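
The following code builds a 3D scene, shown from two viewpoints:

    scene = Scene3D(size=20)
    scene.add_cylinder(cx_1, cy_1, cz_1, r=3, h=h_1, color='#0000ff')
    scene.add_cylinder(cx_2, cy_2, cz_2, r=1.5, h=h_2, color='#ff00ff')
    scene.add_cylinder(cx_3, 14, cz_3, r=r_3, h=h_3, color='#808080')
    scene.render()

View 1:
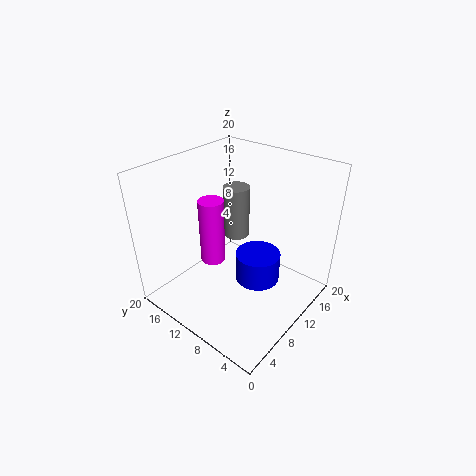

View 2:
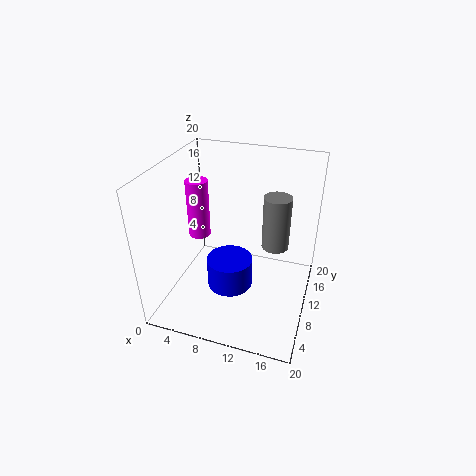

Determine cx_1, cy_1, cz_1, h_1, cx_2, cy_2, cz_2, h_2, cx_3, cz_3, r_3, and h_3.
cx_1 = 10
cy_1 = 6.5
cz_1 = 5
h_1 = 4
cx_2 = 4.5
cy_2 = 9.5
cz_2 = 10
h_2 = 8
cx_3 = 14.5
cz_3 = 7
r_3 = 2
h_3 = 8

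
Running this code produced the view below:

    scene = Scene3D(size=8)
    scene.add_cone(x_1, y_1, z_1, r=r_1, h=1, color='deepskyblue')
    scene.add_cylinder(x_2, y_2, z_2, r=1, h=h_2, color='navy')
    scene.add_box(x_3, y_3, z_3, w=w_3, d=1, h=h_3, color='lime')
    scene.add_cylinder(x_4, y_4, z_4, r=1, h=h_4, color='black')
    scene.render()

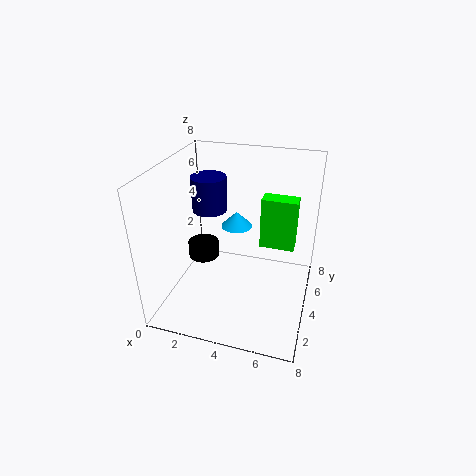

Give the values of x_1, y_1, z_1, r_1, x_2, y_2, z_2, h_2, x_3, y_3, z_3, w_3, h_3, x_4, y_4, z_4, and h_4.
x_1 = 3
y_1 = 7
z_1 = 3
r_1 = 1
x_2 = 2
y_2 = 5
z_2 = 5
h_2 = 2
x_3 = 5
y_3 = 5
z_3 = 3
w_3 = 2
h_3 = 3
x_4 = 1
y_4 = 6
z_4 = 1
h_4 = 1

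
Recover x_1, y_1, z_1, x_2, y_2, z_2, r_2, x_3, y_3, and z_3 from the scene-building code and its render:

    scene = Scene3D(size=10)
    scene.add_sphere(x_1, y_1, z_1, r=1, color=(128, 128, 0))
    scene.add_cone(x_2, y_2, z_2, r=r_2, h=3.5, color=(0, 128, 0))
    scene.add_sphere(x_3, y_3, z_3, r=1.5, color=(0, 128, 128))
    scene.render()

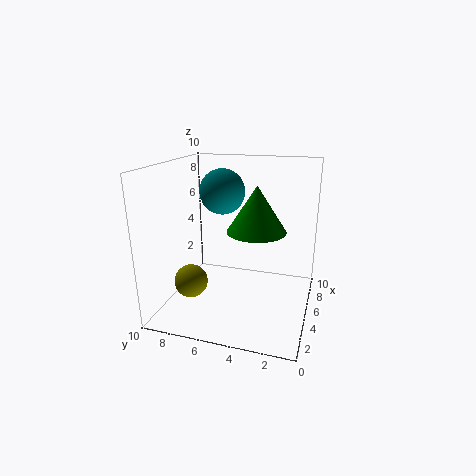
x_1 = 1, y_1 = 6.75, z_1 = 3.5, x_2 = 7.25, y_2 = 4.25, z_2 = 4.75, r_2 = 2.25, x_3 = 4.75, y_3 = 6, z_3 = 8.25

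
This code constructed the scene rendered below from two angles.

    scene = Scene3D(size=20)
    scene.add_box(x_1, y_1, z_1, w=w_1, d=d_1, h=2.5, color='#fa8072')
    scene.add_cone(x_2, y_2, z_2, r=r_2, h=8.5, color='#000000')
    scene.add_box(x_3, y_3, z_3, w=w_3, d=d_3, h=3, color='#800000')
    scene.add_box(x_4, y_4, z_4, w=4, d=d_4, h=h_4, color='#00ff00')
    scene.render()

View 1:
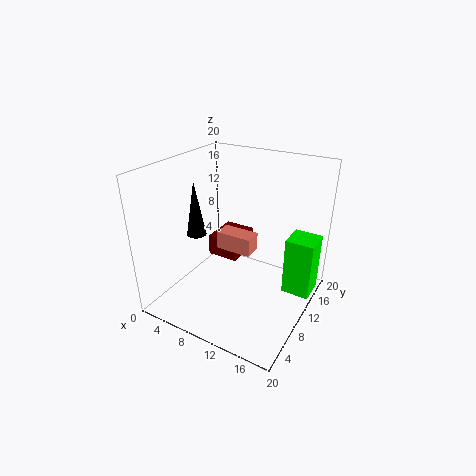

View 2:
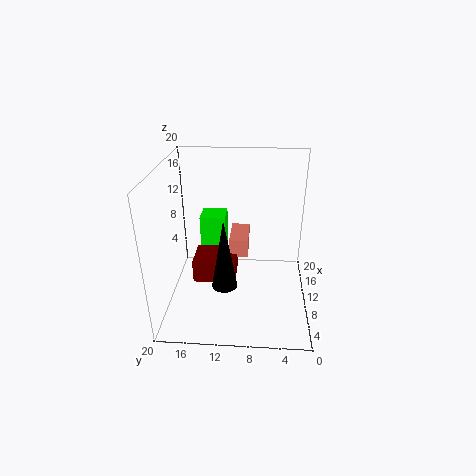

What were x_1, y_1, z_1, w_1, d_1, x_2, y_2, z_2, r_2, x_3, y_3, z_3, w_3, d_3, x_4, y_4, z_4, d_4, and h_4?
x_1 = 7.5, y_1 = 8.5, z_1 = 8.5, w_1 = 5, d_1 = 2.5, x_2 = 2, y_2 = 11, z_2 = 8, r_2 = 1.5, x_3 = 5, y_3 = 10, z_3 = 6, w_3 = 4.5, d_3 = 5.5, x_4 = 16, y_4 = 12.5, z_4 = 1.5, d_4 = 4, h_4 = 8.5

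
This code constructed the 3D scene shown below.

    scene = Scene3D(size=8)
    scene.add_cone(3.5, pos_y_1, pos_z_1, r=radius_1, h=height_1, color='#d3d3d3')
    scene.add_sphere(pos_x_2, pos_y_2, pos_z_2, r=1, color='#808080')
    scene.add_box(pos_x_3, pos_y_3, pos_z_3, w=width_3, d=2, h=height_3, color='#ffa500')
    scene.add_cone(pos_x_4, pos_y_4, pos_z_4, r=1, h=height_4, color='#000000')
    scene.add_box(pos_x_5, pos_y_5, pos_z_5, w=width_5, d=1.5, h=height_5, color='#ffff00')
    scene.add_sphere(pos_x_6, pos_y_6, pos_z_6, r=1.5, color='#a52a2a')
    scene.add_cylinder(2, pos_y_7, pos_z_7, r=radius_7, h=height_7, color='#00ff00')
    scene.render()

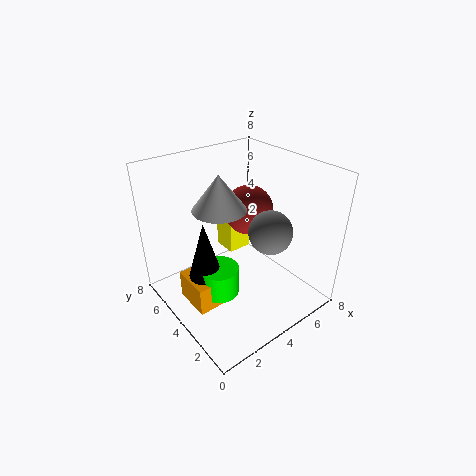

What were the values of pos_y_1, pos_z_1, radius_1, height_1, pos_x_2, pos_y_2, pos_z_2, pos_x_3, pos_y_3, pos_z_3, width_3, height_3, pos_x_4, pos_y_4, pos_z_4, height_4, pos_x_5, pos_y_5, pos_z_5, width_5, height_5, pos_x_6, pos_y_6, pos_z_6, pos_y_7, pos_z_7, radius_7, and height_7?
pos_y_1 = 5, pos_z_1 = 5.5, radius_1 = 1.5, height_1 = 2, pos_x_2 = 3.5, pos_y_2 = 1, pos_z_2 = 6, pos_x_3 = 0.5, pos_y_3 = 2.5, pos_z_3 = 1.5, width_3 = 2, height_3 = 1.5, pos_x_4 = 1.5, pos_y_4 = 3.5, pos_z_4 = 2.5, height_4 = 3.5, pos_x_5 = 5, pos_y_5 = 6, pos_z_5 = 1.5, width_5 = 1.5, height_5 = 3, pos_x_6 = 6, pos_y_6 = 5.5, pos_z_6 = 4.5, pos_y_7 = 3, pos_z_7 = 2, radius_7 = 1, height_7 = 1.5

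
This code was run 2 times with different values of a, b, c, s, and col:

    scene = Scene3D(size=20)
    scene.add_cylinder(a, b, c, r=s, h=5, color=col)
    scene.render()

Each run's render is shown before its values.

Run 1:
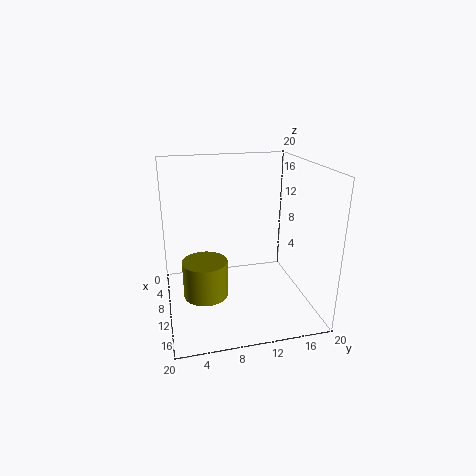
a = 12; b = 5; c = 3; s = 3; col = 'olive'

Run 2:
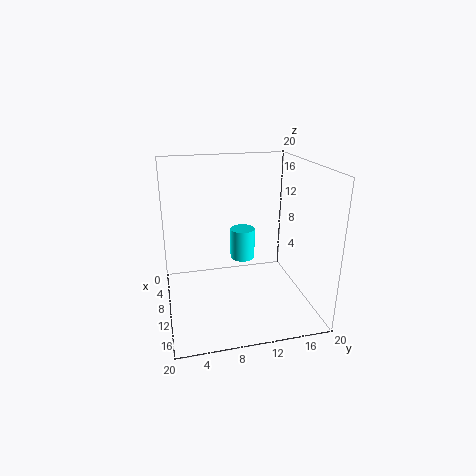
a = 3; b = 12.5; c = 3.5; s = 2; col = 'cyan'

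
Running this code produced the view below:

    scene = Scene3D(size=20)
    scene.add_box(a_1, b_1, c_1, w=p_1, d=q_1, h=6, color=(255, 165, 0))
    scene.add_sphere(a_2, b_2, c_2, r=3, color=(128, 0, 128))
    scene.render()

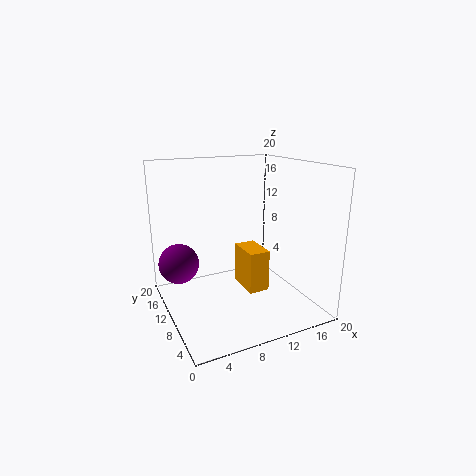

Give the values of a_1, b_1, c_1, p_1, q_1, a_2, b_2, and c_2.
a_1 = 11, b_1 = 8, c_1 = 2, p_1 = 3, q_1 = 5, a_2 = 3, b_2 = 16, c_2 = 5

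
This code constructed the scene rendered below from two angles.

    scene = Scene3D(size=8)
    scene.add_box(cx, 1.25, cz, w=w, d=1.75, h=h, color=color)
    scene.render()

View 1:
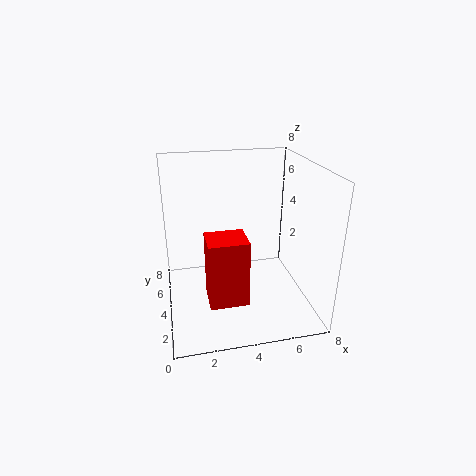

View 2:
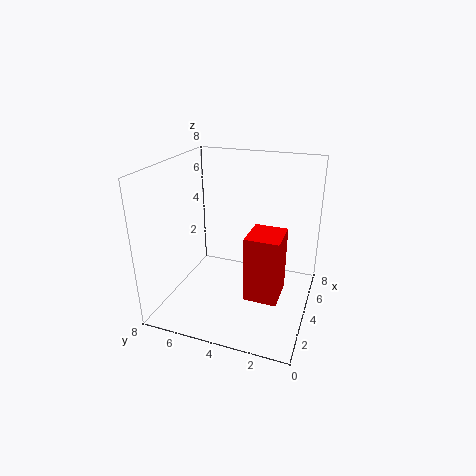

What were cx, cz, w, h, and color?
cx = 2
cz = 1.5
w = 2
h = 3.5
color = 'red'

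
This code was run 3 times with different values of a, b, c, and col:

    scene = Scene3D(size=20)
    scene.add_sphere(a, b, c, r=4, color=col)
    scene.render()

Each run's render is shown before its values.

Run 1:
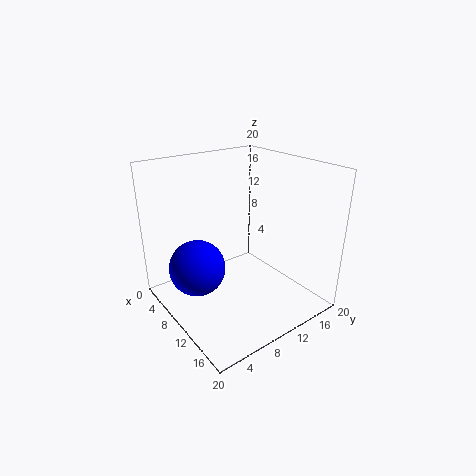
a = 7
b = 5
c = 5.5
col = 'blue'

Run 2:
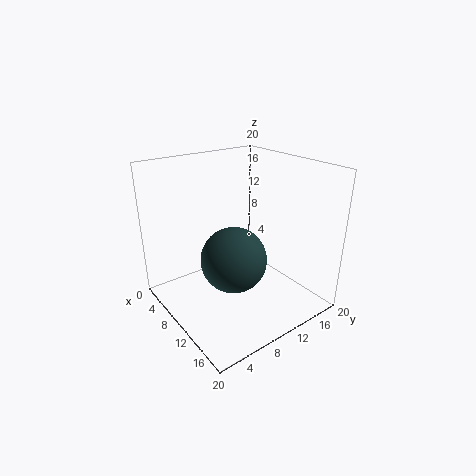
a = 14.5
b = 6
c = 10
col = 'darkslategray'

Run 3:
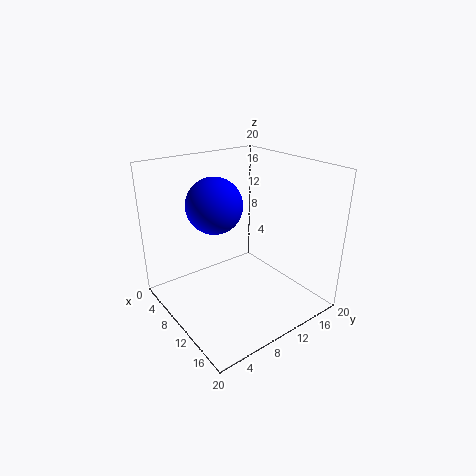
a = 6.5
b = 8.5
c = 14
col = 'blue'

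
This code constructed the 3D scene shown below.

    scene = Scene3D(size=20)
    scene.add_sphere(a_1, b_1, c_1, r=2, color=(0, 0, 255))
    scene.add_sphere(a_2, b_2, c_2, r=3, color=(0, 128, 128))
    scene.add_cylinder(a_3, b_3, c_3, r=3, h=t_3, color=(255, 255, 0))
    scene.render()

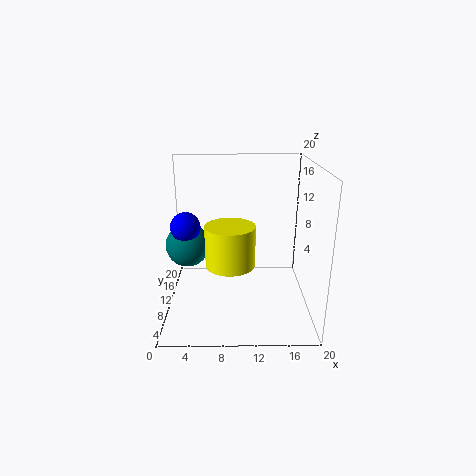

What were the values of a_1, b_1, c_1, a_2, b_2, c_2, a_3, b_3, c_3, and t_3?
a_1 = 3
b_1 = 9
c_1 = 12
a_2 = 3
b_2 = 10
c_2 = 9
a_3 = 9
b_3 = 4
c_3 = 9
t_3 = 5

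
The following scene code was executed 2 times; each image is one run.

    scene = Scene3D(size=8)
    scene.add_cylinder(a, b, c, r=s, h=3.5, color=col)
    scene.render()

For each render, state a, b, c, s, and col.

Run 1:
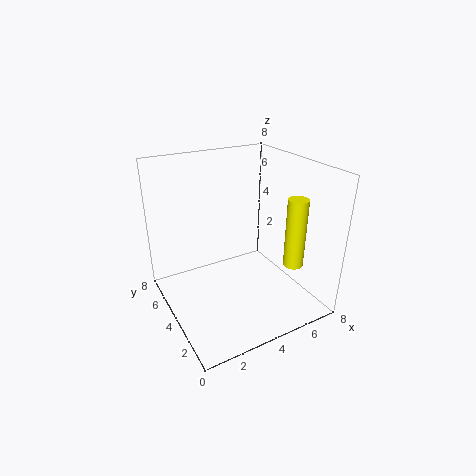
a = 5.5
b = 1
c = 3.5
s = 0.5
col = 'yellow'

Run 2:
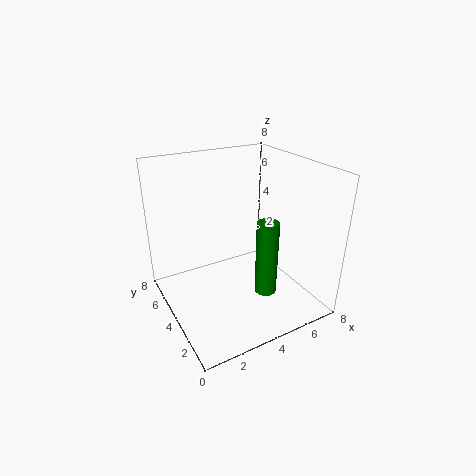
a = 3.5
b = 0.5
c = 3
s = 0.5
col = 'green'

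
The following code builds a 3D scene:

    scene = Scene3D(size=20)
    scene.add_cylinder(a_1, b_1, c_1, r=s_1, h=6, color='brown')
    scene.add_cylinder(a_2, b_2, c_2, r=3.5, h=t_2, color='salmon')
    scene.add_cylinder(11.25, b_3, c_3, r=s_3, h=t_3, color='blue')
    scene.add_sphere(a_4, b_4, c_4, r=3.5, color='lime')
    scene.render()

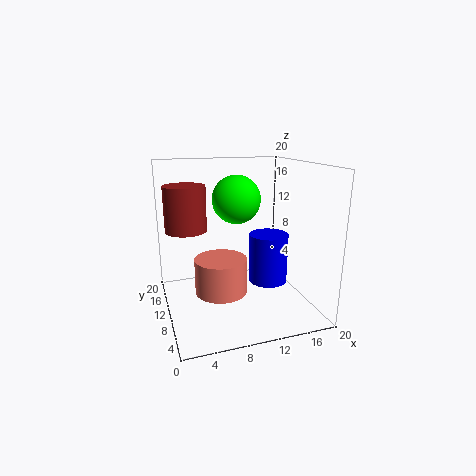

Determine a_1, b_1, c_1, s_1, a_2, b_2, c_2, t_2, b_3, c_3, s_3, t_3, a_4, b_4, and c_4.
a_1 = 3
b_1 = 10.75
c_1 = 11.5
s_1 = 2.75
a_2 = 7
b_2 = 8.25
c_2 = 3.25
t_2 = 4.75
b_3 = 2.5
c_3 = 7
s_3 = 2.25
t_3 = 5.75
a_4 = 10.75
b_4 = 13
c_4 = 14.75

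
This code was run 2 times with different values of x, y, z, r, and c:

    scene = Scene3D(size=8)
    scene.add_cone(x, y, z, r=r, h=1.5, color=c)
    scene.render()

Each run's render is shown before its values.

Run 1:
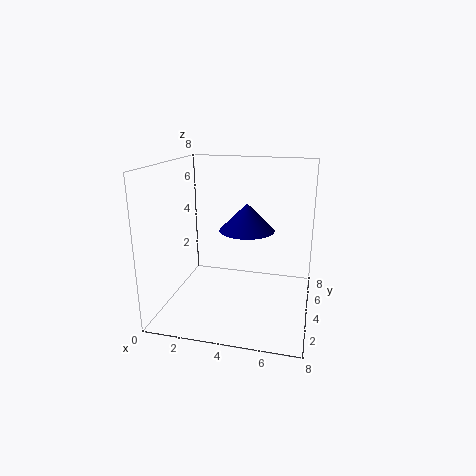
x = 4.5; y = 4; z = 4.5; r = 1.5; c = 'navy'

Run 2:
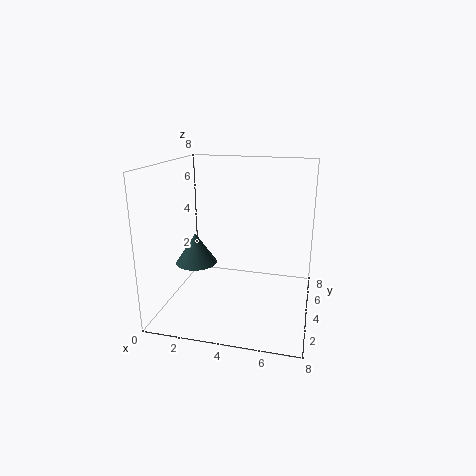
x = 2.5; y = 1.5; z = 3.5; r = 1; c = 'darkslategray'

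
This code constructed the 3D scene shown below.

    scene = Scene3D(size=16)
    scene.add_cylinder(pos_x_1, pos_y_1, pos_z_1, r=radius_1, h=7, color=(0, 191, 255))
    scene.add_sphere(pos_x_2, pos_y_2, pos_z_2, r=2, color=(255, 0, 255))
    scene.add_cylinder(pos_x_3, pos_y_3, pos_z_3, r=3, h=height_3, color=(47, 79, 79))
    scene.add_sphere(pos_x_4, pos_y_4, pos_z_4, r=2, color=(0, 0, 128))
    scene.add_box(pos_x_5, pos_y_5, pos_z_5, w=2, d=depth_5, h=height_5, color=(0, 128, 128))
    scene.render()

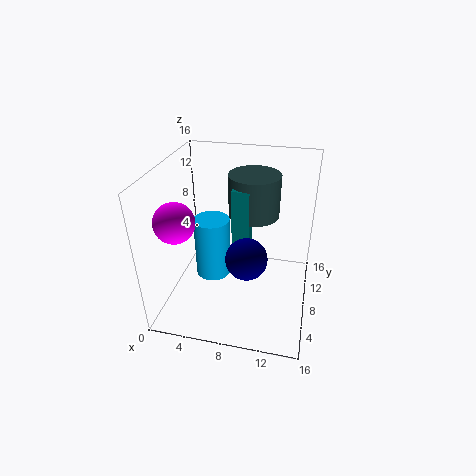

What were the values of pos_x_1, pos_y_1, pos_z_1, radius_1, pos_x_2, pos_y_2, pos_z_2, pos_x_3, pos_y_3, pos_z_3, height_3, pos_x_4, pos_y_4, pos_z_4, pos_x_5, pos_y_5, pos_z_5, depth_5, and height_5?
pos_x_1 = 5
pos_y_1 = 8
pos_z_1 = 3
radius_1 = 2
pos_x_2 = 3
pos_y_2 = 3
pos_z_2 = 12
pos_x_3 = 9
pos_y_3 = 12
pos_z_3 = 9
height_3 = 5
pos_x_4 = 10
pos_y_4 = 3
pos_z_4 = 9
pos_x_5 = 7
pos_y_5 = 9
pos_z_5 = 6
depth_5 = 2
height_5 = 7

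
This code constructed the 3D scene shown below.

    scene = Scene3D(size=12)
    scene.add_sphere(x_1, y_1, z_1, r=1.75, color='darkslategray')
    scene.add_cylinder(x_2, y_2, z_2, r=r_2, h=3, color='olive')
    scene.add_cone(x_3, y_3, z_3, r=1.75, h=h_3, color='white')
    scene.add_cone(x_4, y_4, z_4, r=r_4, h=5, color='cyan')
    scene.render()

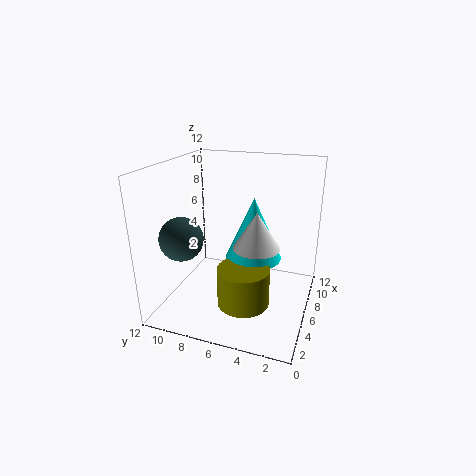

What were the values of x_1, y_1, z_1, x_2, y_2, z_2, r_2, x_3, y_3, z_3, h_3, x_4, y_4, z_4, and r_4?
x_1 = 3.25; y_1 = 9.75; z_1 = 6.5; x_2 = 3; y_2 = 4.5; z_2 = 2; r_2 = 2; x_3 = 3.75; y_3 = 3.75; z_3 = 6.5; h_3 = 2.75; x_4 = 5.5; y_4 = 4.5; z_4 = 4.75; r_4 = 2.25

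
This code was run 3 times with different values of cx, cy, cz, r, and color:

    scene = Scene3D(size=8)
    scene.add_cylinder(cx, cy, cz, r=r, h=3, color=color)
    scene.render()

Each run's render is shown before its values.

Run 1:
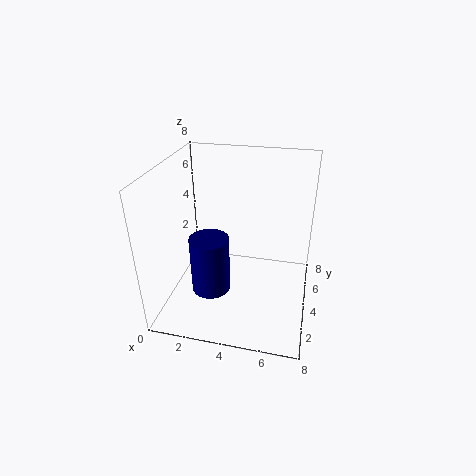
cx = 3
cy = 2
cz = 2
r = 1
color = 'navy'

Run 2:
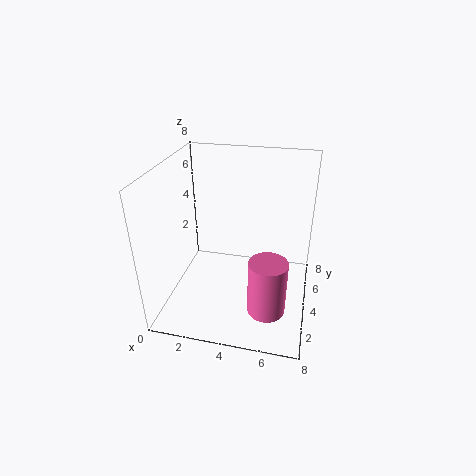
cx = 6
cy = 2
cz = 1
r = 1
color = 'hotpink'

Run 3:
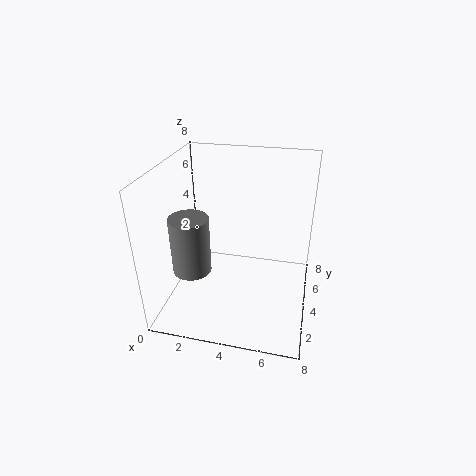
cx = 2
cy = 2
cz = 3
r = 1
color = 'gray'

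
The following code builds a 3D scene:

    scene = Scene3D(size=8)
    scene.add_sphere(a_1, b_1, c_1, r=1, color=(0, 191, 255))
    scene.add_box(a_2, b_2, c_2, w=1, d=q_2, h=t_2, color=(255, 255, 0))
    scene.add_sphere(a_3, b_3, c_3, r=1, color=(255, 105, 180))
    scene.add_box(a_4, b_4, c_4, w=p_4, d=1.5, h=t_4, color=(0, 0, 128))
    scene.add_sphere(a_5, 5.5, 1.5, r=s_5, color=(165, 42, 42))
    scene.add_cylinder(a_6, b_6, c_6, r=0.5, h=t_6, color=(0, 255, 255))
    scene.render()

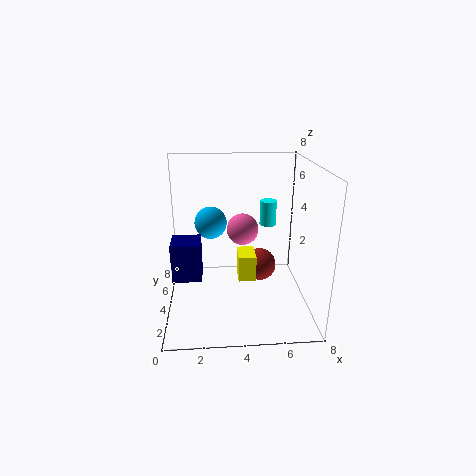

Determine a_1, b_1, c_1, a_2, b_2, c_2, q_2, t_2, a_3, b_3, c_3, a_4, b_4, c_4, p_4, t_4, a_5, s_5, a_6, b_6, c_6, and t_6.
a_1 = 2.5; b_1 = 6.5; c_1 = 4; a_2 = 4; b_2 = 3.5; c_2 = 1.5; q_2 = 1.5; t_2 = 1.5; a_3 = 4.5; b_3 = 6.5; c_3 = 3.5; a_4 = 0.5; b_4 = 2; c_4 = 2.5; p_4 = 1.5; t_4 = 2; a_5 = 5.5; s_5 = 1; a_6 = 6; b_6 = 6; c_6 = 4; t_6 = 1.5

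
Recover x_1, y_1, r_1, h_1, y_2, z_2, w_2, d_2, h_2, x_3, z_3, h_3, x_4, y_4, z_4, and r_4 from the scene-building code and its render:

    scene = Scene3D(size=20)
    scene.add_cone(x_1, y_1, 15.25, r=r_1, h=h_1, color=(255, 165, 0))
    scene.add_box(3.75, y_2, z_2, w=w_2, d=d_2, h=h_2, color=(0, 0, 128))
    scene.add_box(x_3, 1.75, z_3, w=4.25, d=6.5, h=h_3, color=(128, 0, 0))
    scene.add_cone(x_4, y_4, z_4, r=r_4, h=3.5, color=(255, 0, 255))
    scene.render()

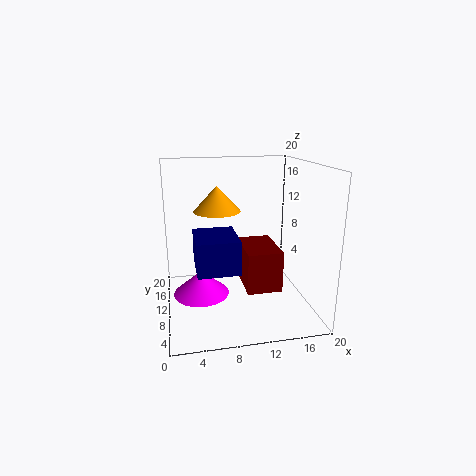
x_1 = 6.5; y_1 = 5.25; r_1 = 2.75; h_1 = 3; y_2 = 3; z_2 = 7.75; w_2 = 5.25; d_2 = 6.25; h_2 = 4.25; x_3 = 9.5; z_3 = 5.75; h_3 = 5; x_4 = 4.75; y_4 = 11; z_4 = 1.5; r_4 = 4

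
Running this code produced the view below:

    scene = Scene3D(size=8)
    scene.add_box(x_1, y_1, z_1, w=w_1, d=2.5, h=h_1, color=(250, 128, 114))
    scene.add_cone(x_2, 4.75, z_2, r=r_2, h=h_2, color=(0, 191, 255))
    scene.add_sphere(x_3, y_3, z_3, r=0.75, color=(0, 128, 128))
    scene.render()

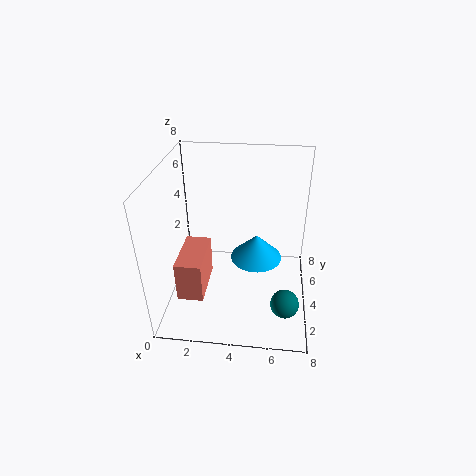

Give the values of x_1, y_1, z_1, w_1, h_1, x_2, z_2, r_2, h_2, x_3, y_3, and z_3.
x_1 = 1.5, y_1 = 0.25, z_1 = 2.75, w_1 = 1.25, h_1 = 2, x_2 = 5, z_2 = 2.25, r_2 = 1.5, h_2 = 1.5, x_3 = 6.75, y_3 = 1.75, z_3 = 1.5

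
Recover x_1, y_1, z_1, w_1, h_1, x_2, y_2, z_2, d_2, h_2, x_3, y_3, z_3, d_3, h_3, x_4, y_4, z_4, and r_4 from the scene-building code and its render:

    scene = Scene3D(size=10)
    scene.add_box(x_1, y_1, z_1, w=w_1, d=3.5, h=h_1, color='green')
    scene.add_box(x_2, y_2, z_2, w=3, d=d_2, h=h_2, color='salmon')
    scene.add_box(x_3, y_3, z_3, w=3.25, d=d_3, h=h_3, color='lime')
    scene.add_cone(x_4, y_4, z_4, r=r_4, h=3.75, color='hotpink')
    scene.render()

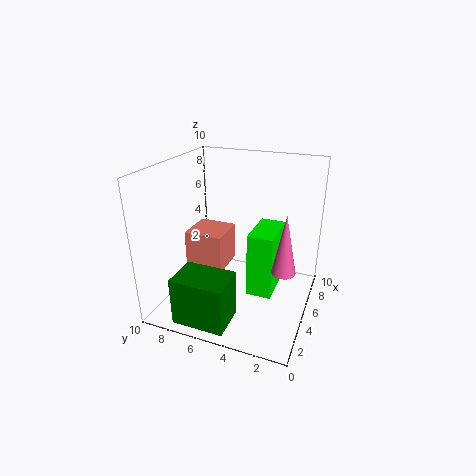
x_1 = 0.25; y_1 = 4.25; z_1 = 0.5; w_1 = 2.5; h_1 = 3.25; x_2 = 5.75; y_2 = 6.75; z_2 = 1.25; d_2 = 3; h_2 = 3; x_3 = 4; y_3 = 2.25; z_3 = 1.25; d_3 = 1.75; h_3 = 4.5; x_4 = 3; y_4 = 1.25; z_4 = 4.25; r_4 = 0.75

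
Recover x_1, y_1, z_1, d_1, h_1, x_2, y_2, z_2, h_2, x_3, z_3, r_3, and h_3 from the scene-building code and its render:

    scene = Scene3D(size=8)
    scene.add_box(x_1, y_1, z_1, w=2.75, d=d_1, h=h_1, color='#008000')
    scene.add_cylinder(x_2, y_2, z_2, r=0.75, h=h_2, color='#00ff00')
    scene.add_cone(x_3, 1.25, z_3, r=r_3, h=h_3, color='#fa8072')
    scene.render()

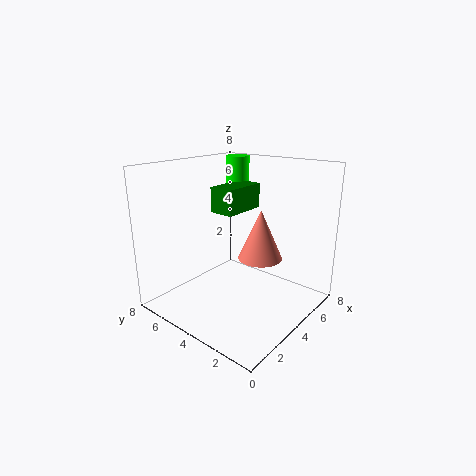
x_1 = 4.25; y_1 = 4.75; z_1 = 5; d_1 = 1.5; h_1 = 1.5; x_2 = 7; y_2 = 6.5; z_2 = 4.5; h_2 = 3.5; x_3 = 2.25; z_3 = 4.25; r_3 = 1; h_3 = 2.25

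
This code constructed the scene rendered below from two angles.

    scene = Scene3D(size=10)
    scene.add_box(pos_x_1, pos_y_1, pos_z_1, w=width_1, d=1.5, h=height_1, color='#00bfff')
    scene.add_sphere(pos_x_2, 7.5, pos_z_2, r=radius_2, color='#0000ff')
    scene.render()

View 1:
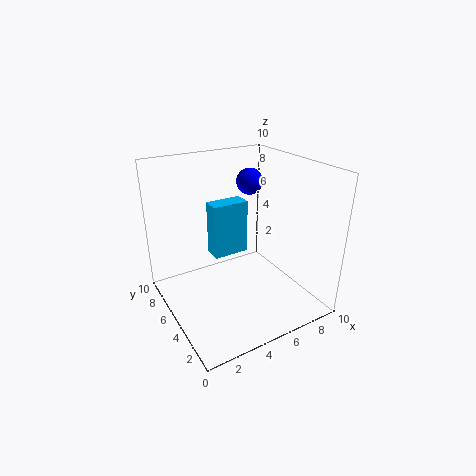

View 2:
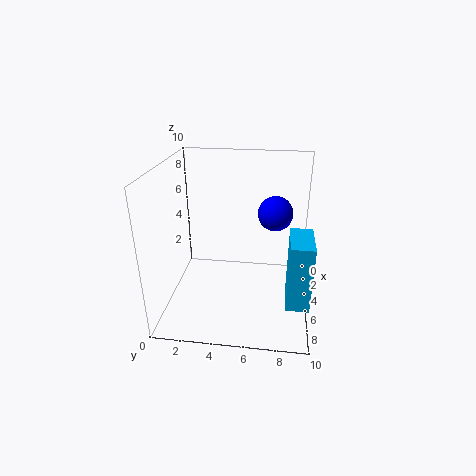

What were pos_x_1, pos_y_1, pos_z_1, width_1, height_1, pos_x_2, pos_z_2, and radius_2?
pos_x_1 = 5
pos_y_1 = 8.5
pos_z_1 = 1.5
width_1 = 3
height_1 = 4.5
pos_x_2 = 7.5
pos_z_2 = 8
radius_2 = 1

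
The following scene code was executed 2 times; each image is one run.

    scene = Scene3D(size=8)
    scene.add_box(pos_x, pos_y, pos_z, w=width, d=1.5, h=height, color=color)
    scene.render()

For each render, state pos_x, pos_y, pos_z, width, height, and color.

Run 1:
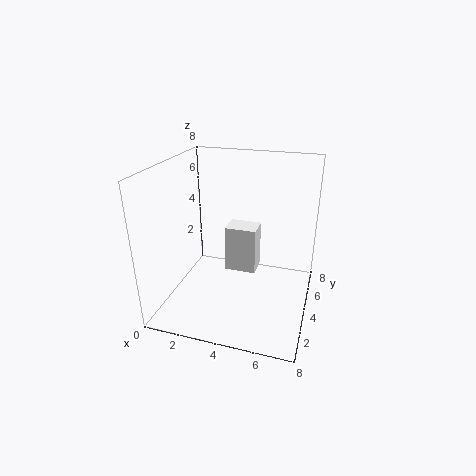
pos_x = 2.5, pos_y = 6, pos_z = 0.5, width = 2, height = 3, color = 'white'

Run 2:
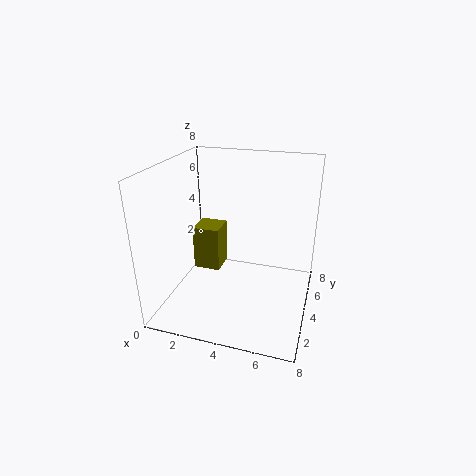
pos_x = 1.5, pos_y = 3.5, pos_z = 2, width = 1.5, height = 2.5, color = 'olive'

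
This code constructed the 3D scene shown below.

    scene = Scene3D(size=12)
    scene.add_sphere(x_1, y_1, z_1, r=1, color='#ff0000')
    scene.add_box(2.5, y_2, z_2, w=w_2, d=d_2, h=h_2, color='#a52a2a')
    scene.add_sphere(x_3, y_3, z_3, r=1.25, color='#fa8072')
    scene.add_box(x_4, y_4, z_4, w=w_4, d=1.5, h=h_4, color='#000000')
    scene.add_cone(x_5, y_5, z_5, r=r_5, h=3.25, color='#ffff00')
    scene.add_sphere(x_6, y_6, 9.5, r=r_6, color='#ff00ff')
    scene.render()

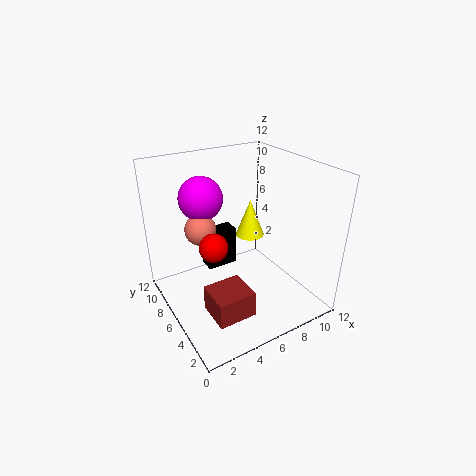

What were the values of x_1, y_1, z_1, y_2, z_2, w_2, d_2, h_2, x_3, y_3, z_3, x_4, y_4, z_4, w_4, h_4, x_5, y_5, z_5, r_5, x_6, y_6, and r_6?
x_1 = 2.25, y_1 = 3, z_1 = 7.75, y_2 = 2.75, z_2 = 0.25, w_2 = 3.25, d_2 = 3, h_2 = 2.25, x_3 = 3, y_3 = 6.75, z_3 = 7.25, x_4 = 4.25, y_4 = 8, z_4 = 2.25, w_4 = 2.75, h_4 = 3.5, x_5 = 8, y_5 = 7.25, z_5 = 5.25, r_5 = 1.25, x_6 = 3.5, y_6 = 7.5, r_6 = 1.75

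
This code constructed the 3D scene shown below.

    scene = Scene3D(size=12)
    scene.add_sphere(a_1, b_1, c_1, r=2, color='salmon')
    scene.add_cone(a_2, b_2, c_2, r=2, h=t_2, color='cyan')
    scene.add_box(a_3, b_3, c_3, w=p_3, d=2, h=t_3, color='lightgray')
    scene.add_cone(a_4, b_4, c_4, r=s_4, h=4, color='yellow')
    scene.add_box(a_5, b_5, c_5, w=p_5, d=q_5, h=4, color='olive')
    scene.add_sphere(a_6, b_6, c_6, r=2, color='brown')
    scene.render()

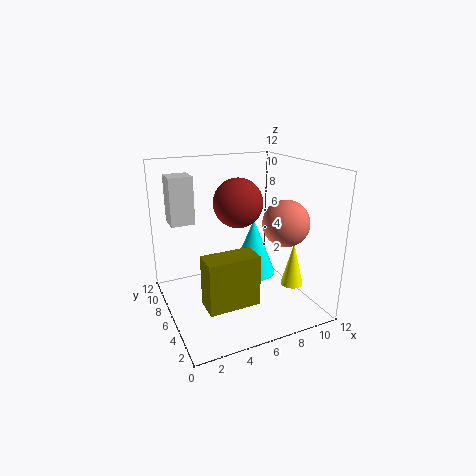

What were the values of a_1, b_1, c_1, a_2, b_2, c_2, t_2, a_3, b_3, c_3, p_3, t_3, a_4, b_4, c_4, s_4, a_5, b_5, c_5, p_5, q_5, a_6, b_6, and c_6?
a_1 = 10
b_1 = 5
c_1 = 7
a_2 = 8
b_2 = 7
c_2 = 2
t_2 = 5
a_3 = 1
b_3 = 8
c_3 = 7
p_3 = 2
t_3 = 4
a_4 = 11
b_4 = 5
c_4 = 1
s_4 = 1
a_5 = 2
b_5 = 2
c_5 = 2
p_5 = 4
q_5 = 2
a_6 = 6
b_6 = 6
c_6 = 9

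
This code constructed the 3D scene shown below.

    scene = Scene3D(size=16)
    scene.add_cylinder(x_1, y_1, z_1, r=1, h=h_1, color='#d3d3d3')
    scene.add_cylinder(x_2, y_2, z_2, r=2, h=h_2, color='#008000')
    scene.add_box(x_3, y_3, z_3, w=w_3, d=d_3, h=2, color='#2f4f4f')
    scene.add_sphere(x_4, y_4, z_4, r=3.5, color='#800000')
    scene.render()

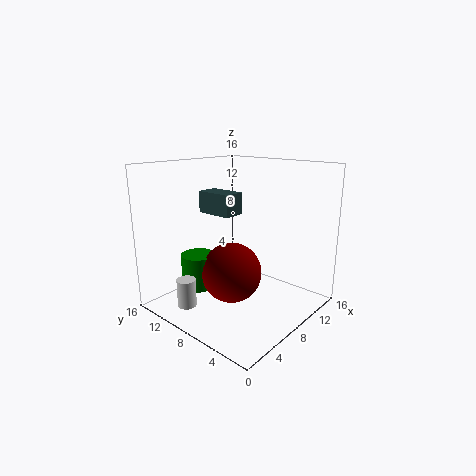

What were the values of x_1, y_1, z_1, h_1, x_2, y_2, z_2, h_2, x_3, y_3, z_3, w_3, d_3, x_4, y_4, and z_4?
x_1 = 2
y_1 = 10
z_1 = 1.5
h_1 = 3
x_2 = 6
y_2 = 12.5
z_2 = 1.5
h_2 = 4
x_3 = 2.5
y_3 = 4.5
z_3 = 12
w_3 = 2
d_3 = 3.5
x_4 = 8
y_4 = 9
z_4 = 3.5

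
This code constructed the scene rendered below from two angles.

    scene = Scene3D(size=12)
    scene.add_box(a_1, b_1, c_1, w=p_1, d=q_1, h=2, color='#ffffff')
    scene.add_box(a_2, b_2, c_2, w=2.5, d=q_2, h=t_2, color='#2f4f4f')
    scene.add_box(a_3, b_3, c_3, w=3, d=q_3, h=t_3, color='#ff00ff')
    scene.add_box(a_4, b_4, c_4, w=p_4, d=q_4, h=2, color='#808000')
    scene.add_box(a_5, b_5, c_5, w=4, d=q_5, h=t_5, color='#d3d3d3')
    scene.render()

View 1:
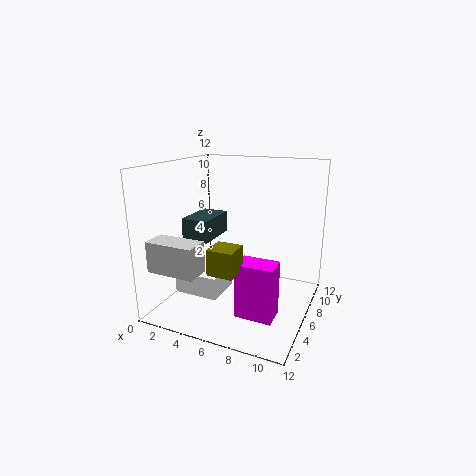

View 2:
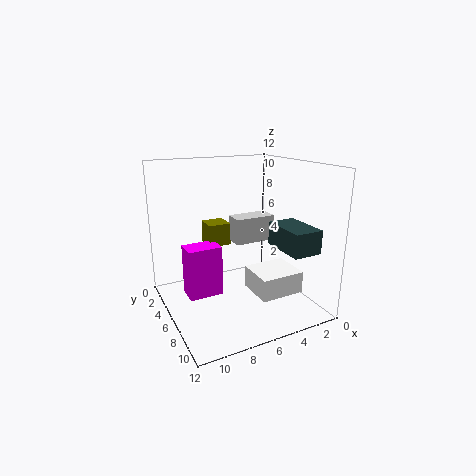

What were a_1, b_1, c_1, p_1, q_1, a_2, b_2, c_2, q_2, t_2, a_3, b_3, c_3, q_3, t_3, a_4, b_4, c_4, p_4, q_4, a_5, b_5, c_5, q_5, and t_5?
a_1 = 0.5
b_1 = 4.5
c_1 = 0.5
p_1 = 4
q_1 = 3.5
a_2 = 0.5
b_2 = 6
c_2 = 5
q_2 = 4
t_2 = 2
a_3 = 7
b_3 = 3
c_3 = 0.5
q_3 = 2
t_3 = 4.5
a_4 = 5.5
b_4 = 1.5
c_4 = 4.5
p_4 = 2
q_4 = 2
a_5 = 0.5
b_5 = 1
c_5 = 4
q_5 = 2
t_5 = 2.5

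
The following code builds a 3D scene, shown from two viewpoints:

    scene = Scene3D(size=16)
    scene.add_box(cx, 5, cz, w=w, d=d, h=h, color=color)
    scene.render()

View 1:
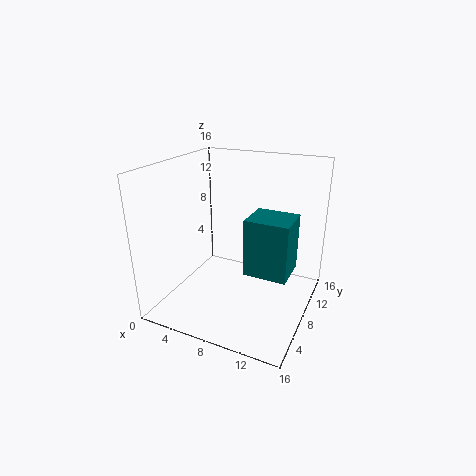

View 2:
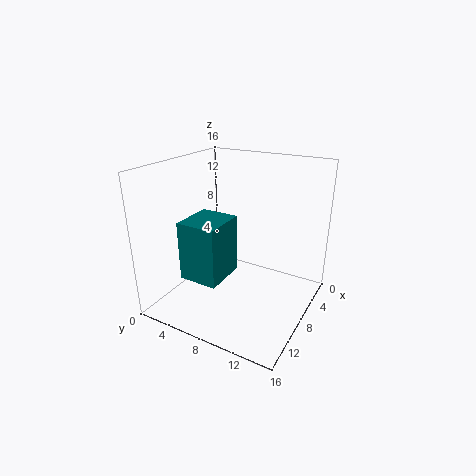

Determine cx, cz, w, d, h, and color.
cx = 10; cz = 5.5; w = 4.5; d = 4; h = 6; color = 'teal'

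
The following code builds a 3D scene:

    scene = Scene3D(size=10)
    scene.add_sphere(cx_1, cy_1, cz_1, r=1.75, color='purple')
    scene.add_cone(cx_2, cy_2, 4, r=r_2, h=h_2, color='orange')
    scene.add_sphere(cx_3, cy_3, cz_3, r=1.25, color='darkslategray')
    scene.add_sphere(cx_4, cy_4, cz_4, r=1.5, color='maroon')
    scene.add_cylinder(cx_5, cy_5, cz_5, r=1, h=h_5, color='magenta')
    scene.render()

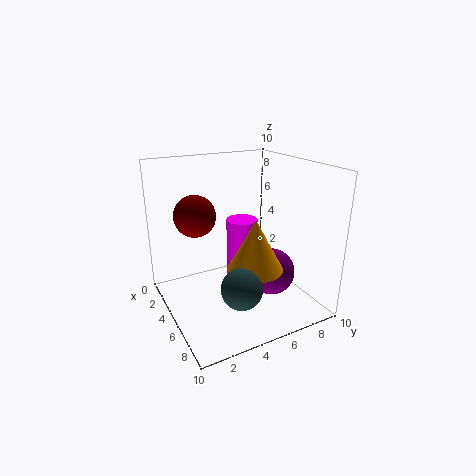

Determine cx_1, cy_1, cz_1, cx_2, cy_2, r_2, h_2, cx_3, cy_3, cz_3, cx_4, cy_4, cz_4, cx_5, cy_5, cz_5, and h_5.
cx_1 = 5.25
cy_1 = 7.75
cz_1 = 1.75
cx_2 = 7.75
cy_2 = 4.75
r_2 = 1.75
h_2 = 3.25
cx_3 = 8.75
cy_3 = 3.25
cz_3 = 3.5
cx_4 = 2.75
cy_4 = 2.75
cz_4 = 6.25
cx_5 = 6
cy_5 = 4.75
cz_5 = 2.75
h_5 = 4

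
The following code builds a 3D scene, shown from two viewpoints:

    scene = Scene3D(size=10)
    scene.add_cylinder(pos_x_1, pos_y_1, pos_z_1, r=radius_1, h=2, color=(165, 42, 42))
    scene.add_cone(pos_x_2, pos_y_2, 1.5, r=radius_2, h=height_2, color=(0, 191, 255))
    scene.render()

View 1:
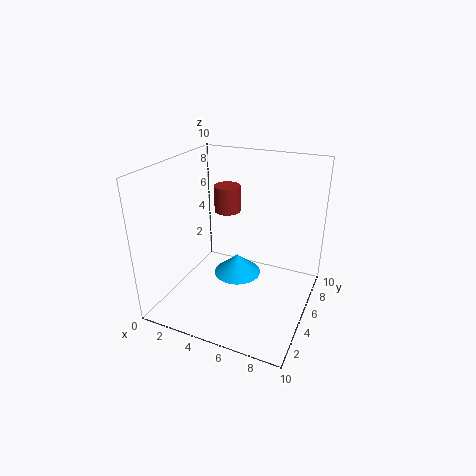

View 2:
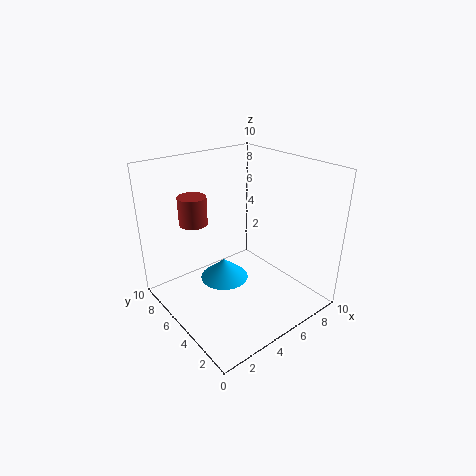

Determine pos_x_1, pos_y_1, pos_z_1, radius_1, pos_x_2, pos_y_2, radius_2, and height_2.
pos_x_1 = 3; pos_y_1 = 7.5; pos_z_1 = 5.75; radius_1 = 1; pos_x_2 = 4.5; pos_y_2 = 6; radius_2 = 1.75; height_2 = 1.5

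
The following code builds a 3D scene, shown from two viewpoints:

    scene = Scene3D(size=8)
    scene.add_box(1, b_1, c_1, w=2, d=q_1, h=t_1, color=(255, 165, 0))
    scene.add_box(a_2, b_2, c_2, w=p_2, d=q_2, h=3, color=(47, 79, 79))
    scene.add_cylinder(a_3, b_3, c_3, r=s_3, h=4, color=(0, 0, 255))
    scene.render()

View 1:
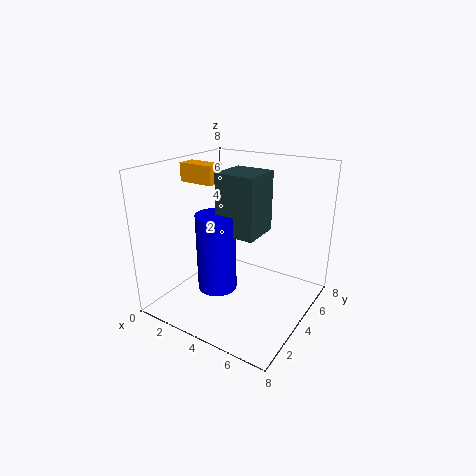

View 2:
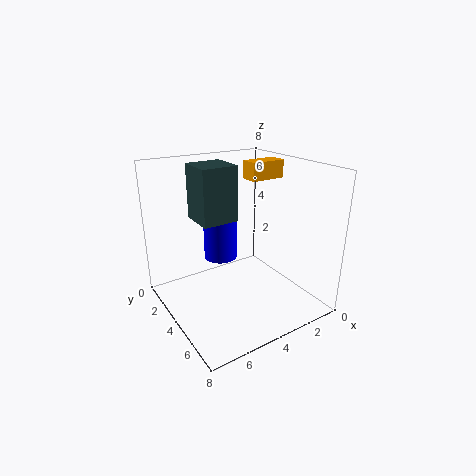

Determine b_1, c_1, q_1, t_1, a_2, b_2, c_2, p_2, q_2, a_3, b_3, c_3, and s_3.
b_1 = 3; c_1 = 7; q_1 = 1; t_1 = 1; a_2 = 4; b_2 = 2; c_2 = 5; p_2 = 2; q_2 = 2; a_3 = 4; b_3 = 2; c_3 = 2; s_3 = 1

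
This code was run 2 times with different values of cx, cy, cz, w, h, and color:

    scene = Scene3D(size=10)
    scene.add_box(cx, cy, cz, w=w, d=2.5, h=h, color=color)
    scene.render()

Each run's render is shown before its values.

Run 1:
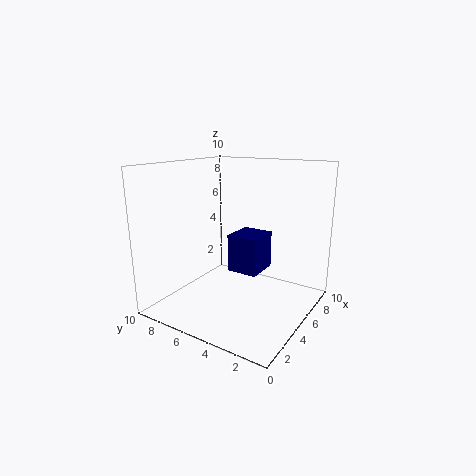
cx = 7
cy = 4.75
cz = 1.25
w = 2.75
h = 3
color = 'navy'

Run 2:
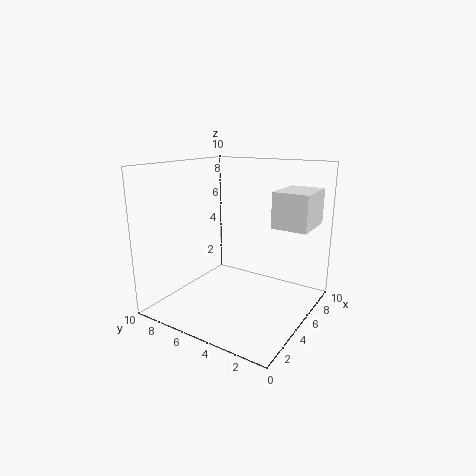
cx = 6
cy = 0.5
cz = 5.75
w = 3.25
h = 2.5
color = 'white'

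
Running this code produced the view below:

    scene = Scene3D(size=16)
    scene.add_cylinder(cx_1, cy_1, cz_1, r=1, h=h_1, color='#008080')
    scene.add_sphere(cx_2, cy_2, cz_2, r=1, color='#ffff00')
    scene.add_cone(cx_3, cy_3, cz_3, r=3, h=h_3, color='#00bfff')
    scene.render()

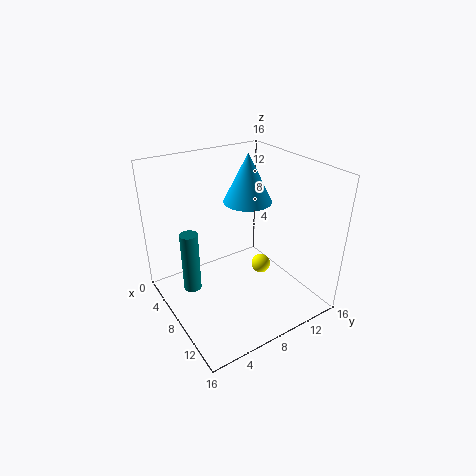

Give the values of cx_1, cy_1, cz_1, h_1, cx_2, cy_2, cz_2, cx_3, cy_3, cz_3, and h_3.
cx_1 = 6
cy_1 = 3
cz_1 = 2
h_1 = 7
cx_2 = 11
cy_2 = 9
cz_2 = 6
cx_3 = 4
cy_3 = 12
cz_3 = 10
h_3 = 6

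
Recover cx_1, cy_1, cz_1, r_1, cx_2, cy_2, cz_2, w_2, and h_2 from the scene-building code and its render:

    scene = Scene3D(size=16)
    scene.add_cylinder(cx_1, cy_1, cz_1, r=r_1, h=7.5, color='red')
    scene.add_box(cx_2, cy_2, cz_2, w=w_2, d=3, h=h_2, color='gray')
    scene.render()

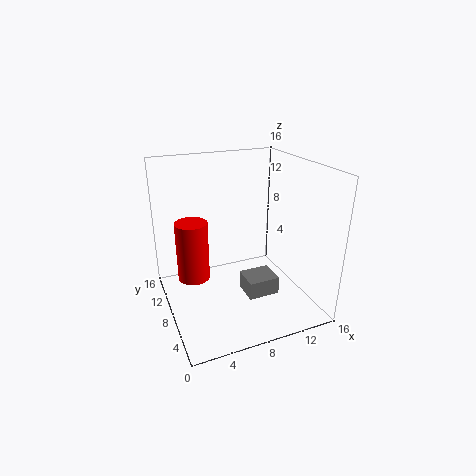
cx_1 = 4, cy_1 = 13, cz_1 = 1, r_1 = 2, cx_2 = 8, cy_2 = 4.5, cz_2 = 2, w_2 = 3.5, h_2 = 2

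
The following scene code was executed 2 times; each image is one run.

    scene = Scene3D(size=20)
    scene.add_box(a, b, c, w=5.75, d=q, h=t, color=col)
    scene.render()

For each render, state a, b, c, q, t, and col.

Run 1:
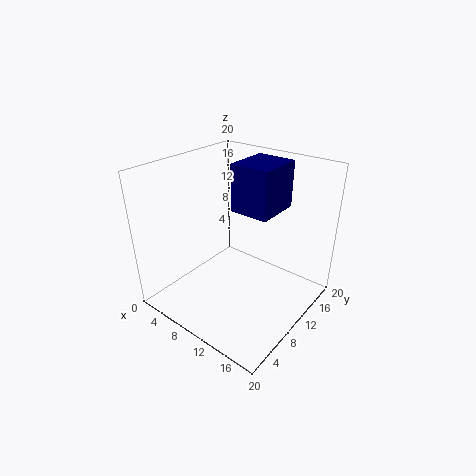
a = 7.75; b = 11.25; c = 13; q = 6.75; t = 6.75; col = 'navy'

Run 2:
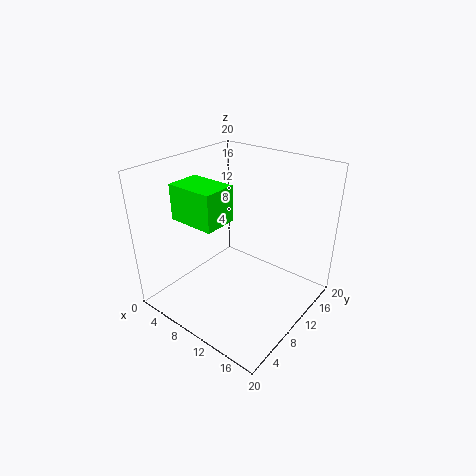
a = 7.25; b = 1.25; c = 15.5; q = 4; t = 4.25; col = 'lime'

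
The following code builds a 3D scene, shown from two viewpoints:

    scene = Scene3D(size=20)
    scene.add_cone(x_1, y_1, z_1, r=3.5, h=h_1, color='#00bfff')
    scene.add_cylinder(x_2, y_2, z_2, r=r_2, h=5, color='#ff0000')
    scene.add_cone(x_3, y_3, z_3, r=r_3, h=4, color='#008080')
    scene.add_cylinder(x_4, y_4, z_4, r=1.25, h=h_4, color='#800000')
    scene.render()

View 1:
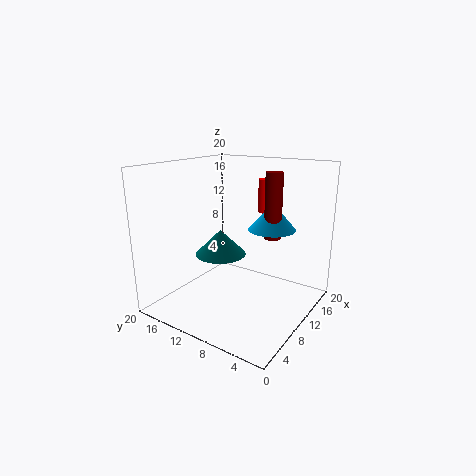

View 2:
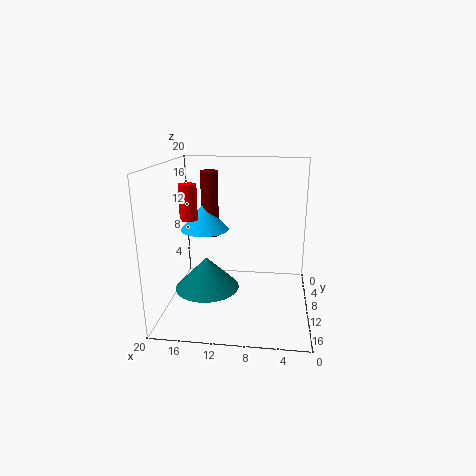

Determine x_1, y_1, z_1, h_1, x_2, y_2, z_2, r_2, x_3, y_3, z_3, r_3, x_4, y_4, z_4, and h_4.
x_1 = 15.25
y_1 = 7.5
z_1 = 10.25
h_1 = 4
x_2 = 17
y_2 = 9.5
z_2 = 12.25
r_2 = 1.25
x_3 = 13.25
y_3 = 15.5
z_3 = 5.25
r_3 = 4
x_4 = 14.5
y_4 = 7
z_4 = 9.25
h_4 = 9.5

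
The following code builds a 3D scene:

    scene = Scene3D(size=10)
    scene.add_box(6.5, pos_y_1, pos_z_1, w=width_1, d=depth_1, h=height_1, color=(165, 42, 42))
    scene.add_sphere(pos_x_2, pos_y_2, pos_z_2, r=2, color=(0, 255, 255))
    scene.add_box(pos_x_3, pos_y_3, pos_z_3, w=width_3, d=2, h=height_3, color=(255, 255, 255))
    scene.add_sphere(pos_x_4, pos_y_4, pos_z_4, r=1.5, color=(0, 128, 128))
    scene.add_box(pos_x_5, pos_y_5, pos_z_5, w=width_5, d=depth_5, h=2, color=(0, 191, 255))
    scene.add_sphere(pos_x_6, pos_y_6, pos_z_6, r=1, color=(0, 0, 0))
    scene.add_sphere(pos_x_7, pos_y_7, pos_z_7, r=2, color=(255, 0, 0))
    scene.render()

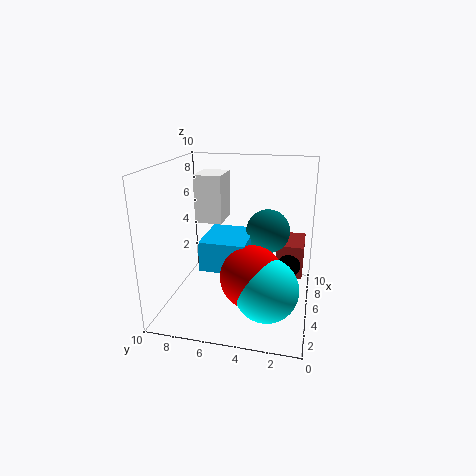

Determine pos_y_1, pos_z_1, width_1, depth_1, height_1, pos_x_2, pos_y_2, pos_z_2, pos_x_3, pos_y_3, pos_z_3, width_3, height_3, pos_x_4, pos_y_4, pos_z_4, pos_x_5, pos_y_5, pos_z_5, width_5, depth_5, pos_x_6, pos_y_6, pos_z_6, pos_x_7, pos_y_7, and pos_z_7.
pos_y_1 = 0.5
pos_z_1 = 1.5
width_1 = 3
depth_1 = 2
height_1 = 2.5
pos_x_2 = 2
pos_y_2 = 2.5
pos_z_2 = 3
pos_x_3 = 6
pos_y_3 = 6.5
pos_z_3 = 5.5
width_3 = 2.5
height_3 = 3.5
pos_x_4 = 5.5
pos_y_4 = 3
pos_z_4 = 5.5
pos_x_5 = 2.5
pos_y_5 = 4
pos_z_5 = 3.5
width_5 = 3.5
depth_5 = 3
pos_x_6 = 7
pos_y_6 = 1.5
pos_z_6 = 2.5
pos_x_7 = 2.5
pos_y_7 = 3.5
pos_z_7 = 3.5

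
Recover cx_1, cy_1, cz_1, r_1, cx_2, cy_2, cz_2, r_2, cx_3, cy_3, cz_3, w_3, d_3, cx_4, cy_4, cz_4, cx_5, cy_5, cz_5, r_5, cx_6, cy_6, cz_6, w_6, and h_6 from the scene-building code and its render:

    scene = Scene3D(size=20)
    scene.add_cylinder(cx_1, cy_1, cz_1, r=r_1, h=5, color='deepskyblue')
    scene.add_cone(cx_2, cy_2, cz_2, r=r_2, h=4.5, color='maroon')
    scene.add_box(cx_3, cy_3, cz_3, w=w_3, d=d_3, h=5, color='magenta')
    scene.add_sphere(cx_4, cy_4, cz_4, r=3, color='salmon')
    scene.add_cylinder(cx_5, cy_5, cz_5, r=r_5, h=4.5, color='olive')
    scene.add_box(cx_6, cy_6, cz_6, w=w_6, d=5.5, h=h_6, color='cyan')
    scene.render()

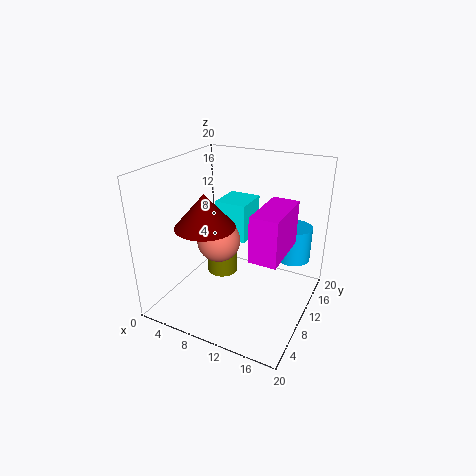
cx_1 = 16.5
cy_1 = 15
cz_1 = 6
r_1 = 2.5
cx_2 = 7
cy_2 = 6.5
cz_2 = 12.5
r_2 = 4
cx_3 = 16
cy_3 = 0.5
cz_3 = 13
w_3 = 3
d_3 = 6.5
cx_4 = 7.5
cy_4 = 9
cz_4 = 9.5
cx_5 = 4.5
cy_5 = 15
cz_5 = 0.5
r_5 = 2.5
cx_6 = 4
cy_6 = 14
cz_6 = 7
w_6 = 5
h_6 = 6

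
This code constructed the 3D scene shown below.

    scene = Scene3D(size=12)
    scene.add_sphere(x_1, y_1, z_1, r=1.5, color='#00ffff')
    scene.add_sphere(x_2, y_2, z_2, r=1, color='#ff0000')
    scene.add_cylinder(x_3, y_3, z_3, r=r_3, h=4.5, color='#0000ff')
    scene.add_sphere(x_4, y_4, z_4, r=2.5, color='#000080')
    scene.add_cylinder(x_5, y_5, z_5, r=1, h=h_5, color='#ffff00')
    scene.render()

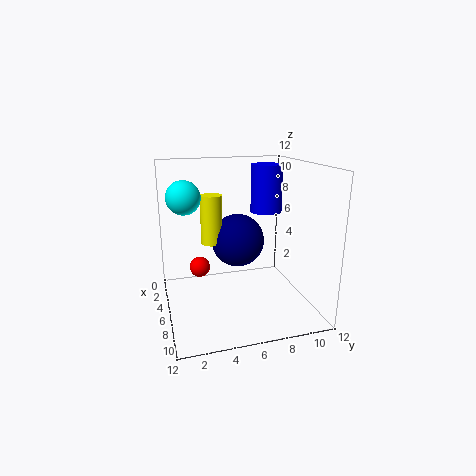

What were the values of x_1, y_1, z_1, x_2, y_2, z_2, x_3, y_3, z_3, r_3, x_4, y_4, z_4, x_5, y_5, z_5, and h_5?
x_1 = 3, y_1 = 2, z_1 = 9, x_2 = 1, y_2 = 3.5, z_2 = 1.5, x_3 = 2, y_3 = 10, z_3 = 7, r_3 = 1.5, x_4 = 2.5, y_4 = 7, z_4 = 4.5, x_5 = 2.5, y_5 = 4.5, z_5 = 4.5, h_5 = 4.5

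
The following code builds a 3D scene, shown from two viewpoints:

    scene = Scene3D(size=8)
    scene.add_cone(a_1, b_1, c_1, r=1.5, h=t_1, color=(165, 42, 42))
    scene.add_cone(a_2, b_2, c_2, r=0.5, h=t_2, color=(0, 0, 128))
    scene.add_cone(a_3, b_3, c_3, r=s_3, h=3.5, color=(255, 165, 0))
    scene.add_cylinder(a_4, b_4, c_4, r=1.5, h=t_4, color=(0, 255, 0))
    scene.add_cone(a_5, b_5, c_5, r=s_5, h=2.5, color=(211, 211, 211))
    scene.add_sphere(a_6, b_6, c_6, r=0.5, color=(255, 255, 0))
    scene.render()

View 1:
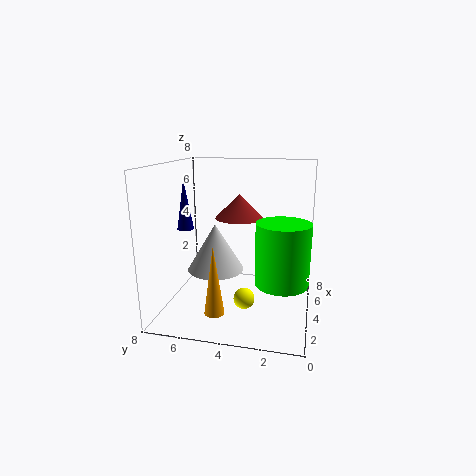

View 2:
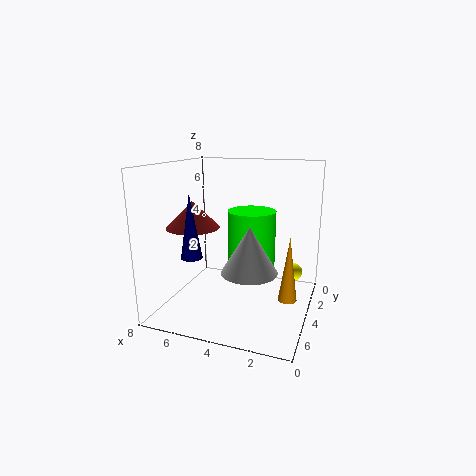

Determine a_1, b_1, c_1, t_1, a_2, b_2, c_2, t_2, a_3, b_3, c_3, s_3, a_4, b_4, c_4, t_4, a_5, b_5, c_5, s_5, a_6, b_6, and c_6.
a_1 = 6.5; b_1 = 4.5; c_1 = 4.5; t_1 = 1.5; a_2 = 5; b_2 = 7.5; c_2 = 4; t_2 = 3; a_3 = 1; b_3 = 4.5; c_3 = 1; s_3 = 0.5; a_4 = 4; b_4 = 1.5; c_4 = 1.5; t_4 = 3.5; a_5 = 3; b_5 = 5; c_5 = 2.5; s_5 = 1.5; a_6 = 1; b_6 = 3; c_6 = 2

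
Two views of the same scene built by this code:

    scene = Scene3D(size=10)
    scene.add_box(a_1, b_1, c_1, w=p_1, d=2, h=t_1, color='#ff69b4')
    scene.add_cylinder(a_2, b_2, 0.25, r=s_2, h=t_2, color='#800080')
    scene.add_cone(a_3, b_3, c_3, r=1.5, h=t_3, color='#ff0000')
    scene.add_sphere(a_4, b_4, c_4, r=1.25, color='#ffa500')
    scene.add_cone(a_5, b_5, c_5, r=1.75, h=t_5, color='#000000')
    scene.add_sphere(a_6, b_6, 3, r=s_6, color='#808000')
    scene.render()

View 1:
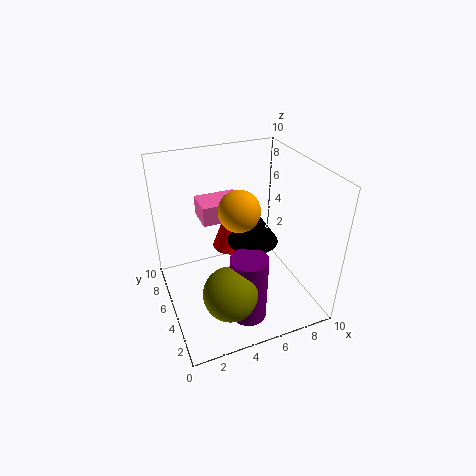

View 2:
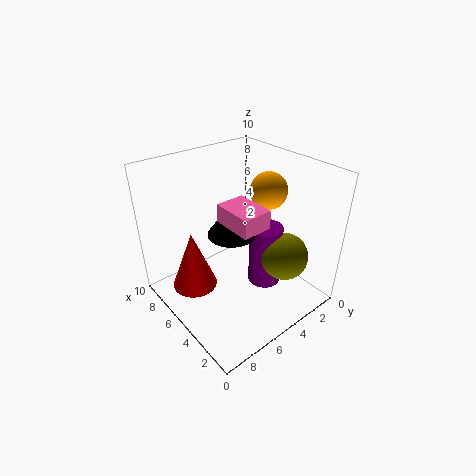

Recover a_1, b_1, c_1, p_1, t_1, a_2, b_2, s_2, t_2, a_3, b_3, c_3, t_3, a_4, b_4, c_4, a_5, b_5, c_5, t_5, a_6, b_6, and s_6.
a_1 = 2.5, b_1 = 4.5, c_1 = 6.75, p_1 = 2.75, t_1 = 1.25, a_2 = 4.75, b_2 = 2.5, s_2 = 1.25, t_2 = 4.75, a_3 = 5.75, b_3 = 8.25, c_3 = 2.25, t_3 = 4, a_4 = 4.25, b_4 = 3, c_4 = 8.25, a_5 = 6, b_5 = 4.75, c_5 = 4.75, t_5 = 2.5, a_6 = 3.25, b_6 = 2, s_6 = 1.75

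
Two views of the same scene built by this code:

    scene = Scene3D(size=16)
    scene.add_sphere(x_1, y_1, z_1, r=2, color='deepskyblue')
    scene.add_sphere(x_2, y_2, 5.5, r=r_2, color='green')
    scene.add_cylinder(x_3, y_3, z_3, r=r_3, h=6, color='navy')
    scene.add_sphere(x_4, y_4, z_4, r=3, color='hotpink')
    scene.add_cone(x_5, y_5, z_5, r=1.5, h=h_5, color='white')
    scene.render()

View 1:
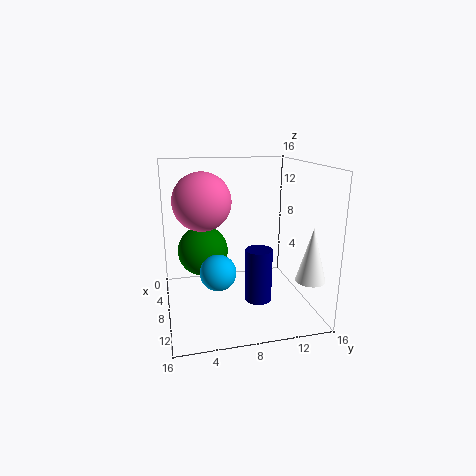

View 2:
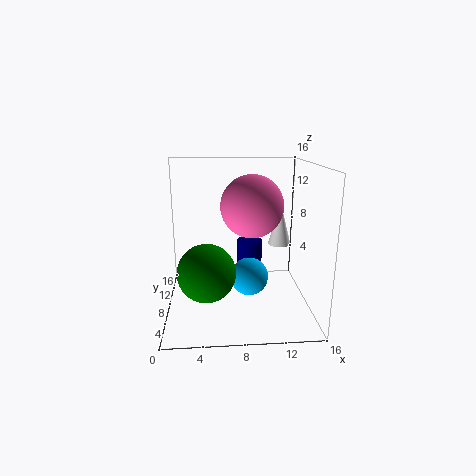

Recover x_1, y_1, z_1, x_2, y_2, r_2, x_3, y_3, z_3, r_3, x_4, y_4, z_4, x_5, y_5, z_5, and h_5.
x_1 = 9; y_1 = 5.5; z_1 = 4.5; x_2 = 4.5; y_2 = 4.5; r_2 = 3; x_3 = 9.5; y_3 = 10; z_3 = 1; r_3 = 1.5; x_4 = 9; y_4 = 4; z_4 = 12.5; x_5 = 14; y_5 = 14; z_5 = 5; h_5 = 5.5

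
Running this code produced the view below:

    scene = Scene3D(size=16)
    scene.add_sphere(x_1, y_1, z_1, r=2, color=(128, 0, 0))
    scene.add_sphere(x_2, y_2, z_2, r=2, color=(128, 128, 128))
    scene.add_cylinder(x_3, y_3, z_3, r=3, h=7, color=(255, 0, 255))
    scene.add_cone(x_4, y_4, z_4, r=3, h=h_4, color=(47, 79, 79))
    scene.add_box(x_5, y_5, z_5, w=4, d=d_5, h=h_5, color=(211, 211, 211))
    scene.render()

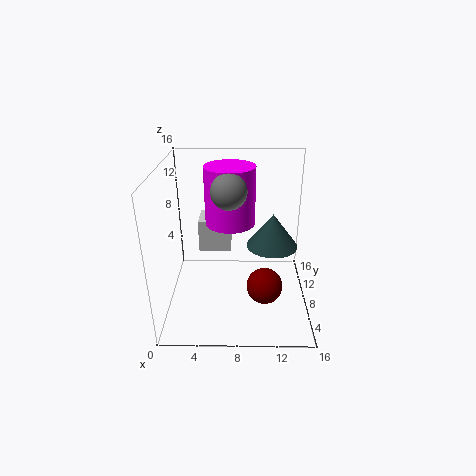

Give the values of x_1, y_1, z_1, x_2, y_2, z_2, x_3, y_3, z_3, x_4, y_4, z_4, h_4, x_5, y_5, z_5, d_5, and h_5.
x_1 = 11
y_1 = 6
z_1 = 3
x_2 = 7
y_2 = 9
z_2 = 13
x_3 = 7
y_3 = 12
z_3 = 8
x_4 = 12
y_4 = 10
z_4 = 6
h_4 = 4
x_5 = 3
y_5 = 12
z_5 = 4
d_5 = 4
h_5 = 4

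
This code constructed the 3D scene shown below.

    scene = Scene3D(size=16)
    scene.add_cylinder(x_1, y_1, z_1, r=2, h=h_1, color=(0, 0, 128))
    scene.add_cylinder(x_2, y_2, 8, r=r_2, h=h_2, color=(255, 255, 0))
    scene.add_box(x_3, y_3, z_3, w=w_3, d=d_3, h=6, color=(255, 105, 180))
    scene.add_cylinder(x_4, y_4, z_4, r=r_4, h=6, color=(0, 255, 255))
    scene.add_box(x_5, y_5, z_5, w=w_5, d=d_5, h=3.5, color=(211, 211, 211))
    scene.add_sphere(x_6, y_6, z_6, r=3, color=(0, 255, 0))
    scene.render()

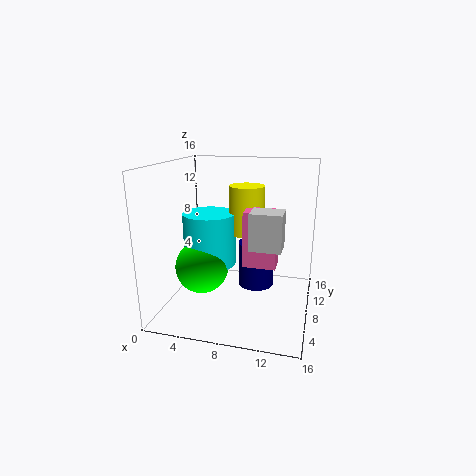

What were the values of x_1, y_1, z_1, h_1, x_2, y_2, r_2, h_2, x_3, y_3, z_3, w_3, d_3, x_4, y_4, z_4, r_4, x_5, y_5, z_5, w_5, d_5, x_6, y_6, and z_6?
x_1 = 10, y_1 = 8.5, z_1 = 2.5, h_1 = 5, x_2 = 8.5, y_2 = 10, r_2 = 2, h_2 = 5.5, x_3 = 9, y_3 = 6, z_3 = 5.5, w_3 = 3.5, d_3 = 2.5, x_4 = 4.5, y_4 = 8.5, z_4 = 4.5, r_4 = 3, x_5 = 10.5, y_5 = 2, z_5 = 9, w_5 = 3, d_5 = 2.5, x_6 = 4, y_6 = 7, z_6 = 4.5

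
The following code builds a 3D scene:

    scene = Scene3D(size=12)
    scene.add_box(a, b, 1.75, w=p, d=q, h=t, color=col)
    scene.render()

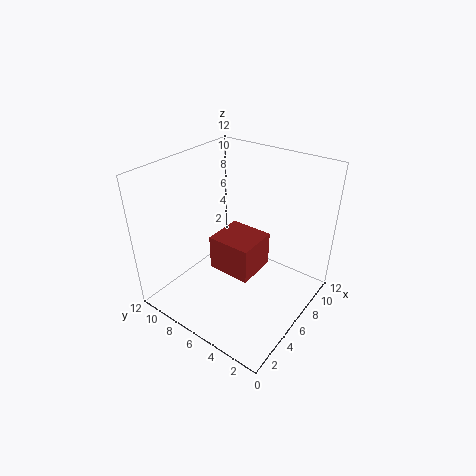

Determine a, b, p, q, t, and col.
a = 5.75
b = 5
p = 3.75
q = 4
t = 3.25
col = 'brown'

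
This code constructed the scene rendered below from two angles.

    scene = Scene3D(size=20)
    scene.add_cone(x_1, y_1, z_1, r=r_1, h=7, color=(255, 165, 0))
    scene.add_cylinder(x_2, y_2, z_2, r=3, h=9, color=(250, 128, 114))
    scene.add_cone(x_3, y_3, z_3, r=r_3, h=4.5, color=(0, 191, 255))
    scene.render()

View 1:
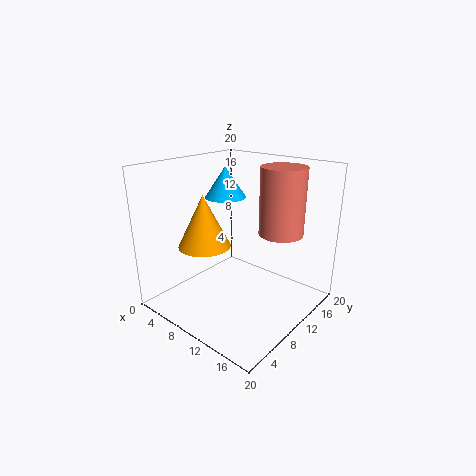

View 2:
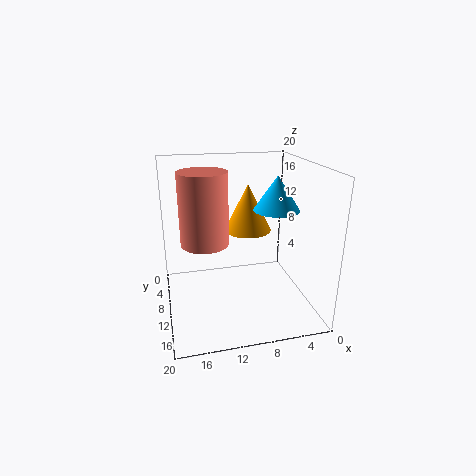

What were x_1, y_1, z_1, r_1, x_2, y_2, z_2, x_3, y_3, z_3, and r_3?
x_1 = 7.5, y_1 = 6, z_1 = 9.5, r_1 = 3.5, x_2 = 15, y_2 = 13, z_2 = 11, x_3 = 5.5, y_3 = 12.5, z_3 = 14.5, r_3 = 3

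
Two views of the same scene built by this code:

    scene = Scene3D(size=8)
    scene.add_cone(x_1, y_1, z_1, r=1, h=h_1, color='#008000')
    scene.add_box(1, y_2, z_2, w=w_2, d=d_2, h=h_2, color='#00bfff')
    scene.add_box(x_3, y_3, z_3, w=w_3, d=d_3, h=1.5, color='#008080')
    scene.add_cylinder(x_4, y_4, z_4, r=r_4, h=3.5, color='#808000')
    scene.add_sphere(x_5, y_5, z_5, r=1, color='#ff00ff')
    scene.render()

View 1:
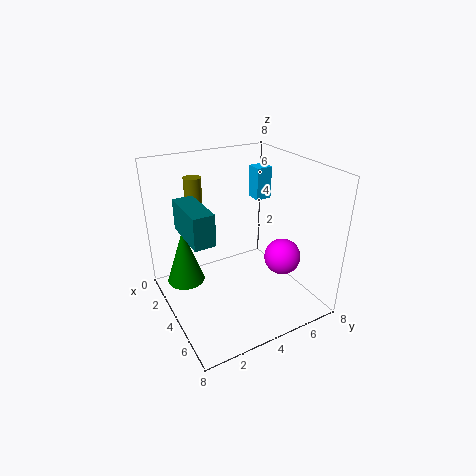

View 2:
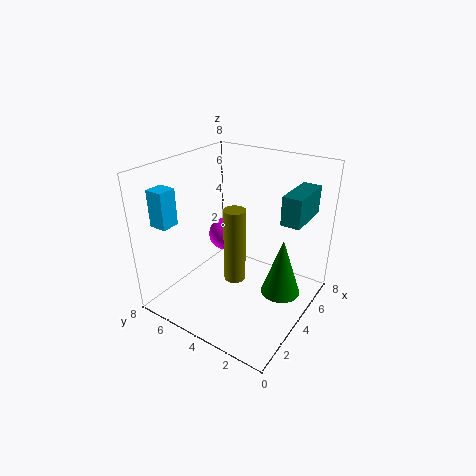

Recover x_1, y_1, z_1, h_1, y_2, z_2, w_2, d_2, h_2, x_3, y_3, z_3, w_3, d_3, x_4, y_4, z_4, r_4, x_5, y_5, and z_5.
x_1 = 3.5
y_1 = 1
z_1 = 2
h_1 = 3
y_2 = 6.5
z_2 = 5
w_2 = 1
d_2 = 1
h_2 = 2
x_3 = 4
y_3 = 0.5
z_3 = 5.5
w_3 = 2.5
d_3 = 1
x_4 = 1.5
y_4 = 2.5
z_4 = 3.5
r_4 = 0.5
x_5 = 5.5
y_5 = 6
z_5 = 3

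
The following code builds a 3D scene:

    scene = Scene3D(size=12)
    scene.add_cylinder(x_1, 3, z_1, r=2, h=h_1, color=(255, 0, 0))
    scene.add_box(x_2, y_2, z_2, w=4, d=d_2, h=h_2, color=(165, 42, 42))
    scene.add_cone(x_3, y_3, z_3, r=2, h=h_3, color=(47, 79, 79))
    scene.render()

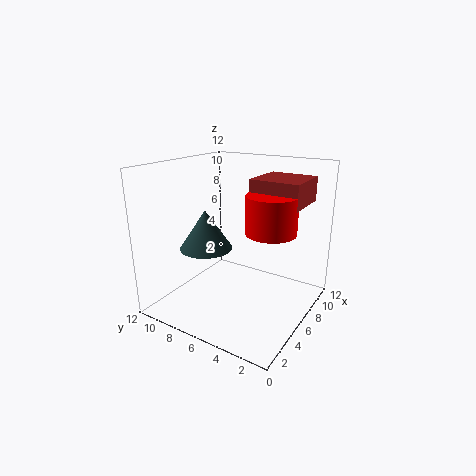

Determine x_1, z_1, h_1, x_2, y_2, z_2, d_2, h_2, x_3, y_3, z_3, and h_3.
x_1 = 6; z_1 = 7; h_1 = 3; x_2 = 6; y_2 = 1; z_2 = 9; d_2 = 4; h_2 = 2; x_3 = 3; y_3 = 7; z_3 = 6; h_3 = 3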